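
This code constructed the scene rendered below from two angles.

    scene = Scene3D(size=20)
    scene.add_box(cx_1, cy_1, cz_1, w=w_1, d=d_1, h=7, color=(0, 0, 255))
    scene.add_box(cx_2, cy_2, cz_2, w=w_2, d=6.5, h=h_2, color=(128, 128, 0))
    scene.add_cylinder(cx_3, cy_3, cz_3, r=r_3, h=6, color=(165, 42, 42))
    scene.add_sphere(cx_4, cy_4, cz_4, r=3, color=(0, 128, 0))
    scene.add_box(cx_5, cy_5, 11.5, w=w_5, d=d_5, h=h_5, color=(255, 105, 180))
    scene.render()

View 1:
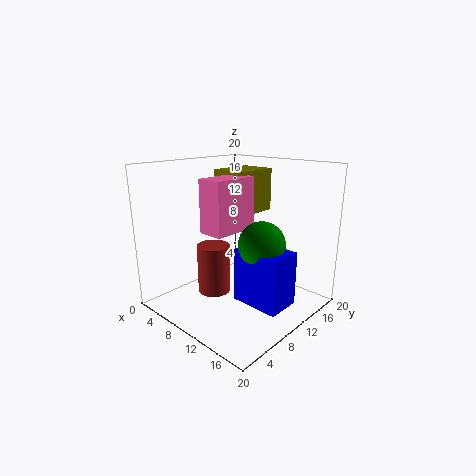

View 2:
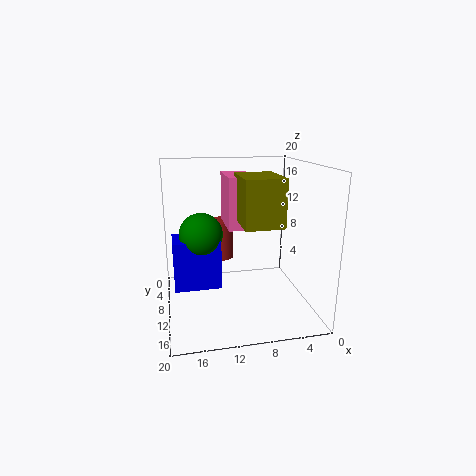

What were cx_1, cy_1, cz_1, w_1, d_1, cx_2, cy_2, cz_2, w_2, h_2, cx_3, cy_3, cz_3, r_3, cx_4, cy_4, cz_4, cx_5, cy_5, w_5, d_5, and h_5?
cx_1 = 12.5, cy_1 = 6.5, cz_1 = 3, w_1 = 6.5, d_1 = 4.5, cx_2 = 5.5, cy_2 = 10, cz_2 = 13, w_2 = 5, h_2 = 6, cx_3 = 11.5, cy_3 = 4, cz_3 = 5, r_3 = 2, cx_4 = 15, cy_4 = 9, cz_4 = 10.5, cx_5 = 8, cy_5 = 5, w_5 = 3.5, d_5 = 6.5, h_5 = 7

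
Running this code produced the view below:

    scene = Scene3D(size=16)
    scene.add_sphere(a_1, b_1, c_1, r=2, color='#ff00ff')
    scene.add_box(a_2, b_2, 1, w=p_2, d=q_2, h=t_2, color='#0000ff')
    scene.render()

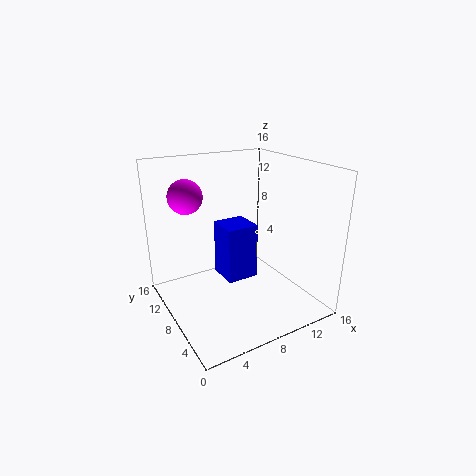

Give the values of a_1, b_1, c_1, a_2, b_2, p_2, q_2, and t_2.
a_1 = 4; b_1 = 13; c_1 = 12; a_2 = 8; b_2 = 10; p_2 = 4; q_2 = 4; t_2 = 7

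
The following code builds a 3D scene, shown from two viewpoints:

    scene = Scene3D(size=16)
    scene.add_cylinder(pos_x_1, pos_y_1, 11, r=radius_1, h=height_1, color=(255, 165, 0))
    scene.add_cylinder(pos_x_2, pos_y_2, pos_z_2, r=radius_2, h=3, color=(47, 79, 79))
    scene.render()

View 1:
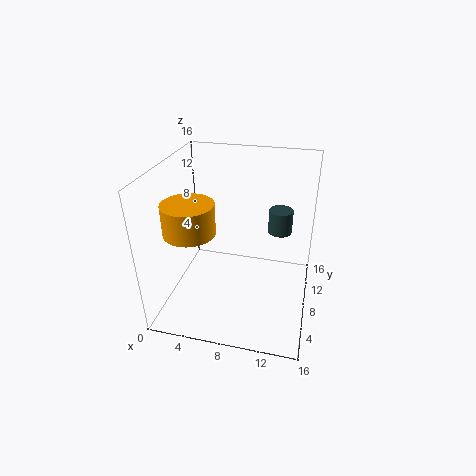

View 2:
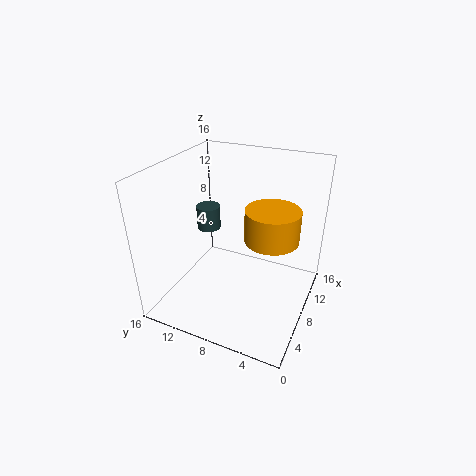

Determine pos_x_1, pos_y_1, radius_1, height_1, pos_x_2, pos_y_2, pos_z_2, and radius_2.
pos_x_1 = 4.5, pos_y_1 = 3, radius_1 = 2.5, height_1 = 3, pos_x_2 = 12, pos_y_2 = 14, pos_z_2 = 6, radius_2 = 1.5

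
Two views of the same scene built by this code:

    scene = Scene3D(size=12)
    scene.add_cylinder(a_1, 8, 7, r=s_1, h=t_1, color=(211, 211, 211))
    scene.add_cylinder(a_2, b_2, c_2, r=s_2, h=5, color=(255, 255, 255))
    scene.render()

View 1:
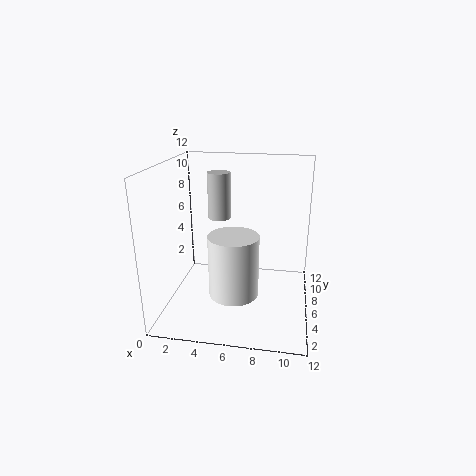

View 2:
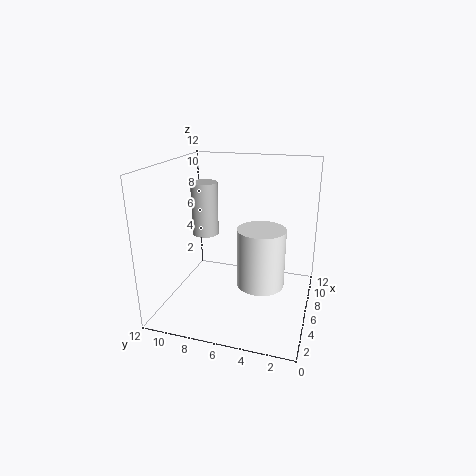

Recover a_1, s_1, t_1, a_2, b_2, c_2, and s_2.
a_1 = 4, s_1 = 1, t_1 = 4, a_2 = 6, b_2 = 4, c_2 = 2, s_2 = 2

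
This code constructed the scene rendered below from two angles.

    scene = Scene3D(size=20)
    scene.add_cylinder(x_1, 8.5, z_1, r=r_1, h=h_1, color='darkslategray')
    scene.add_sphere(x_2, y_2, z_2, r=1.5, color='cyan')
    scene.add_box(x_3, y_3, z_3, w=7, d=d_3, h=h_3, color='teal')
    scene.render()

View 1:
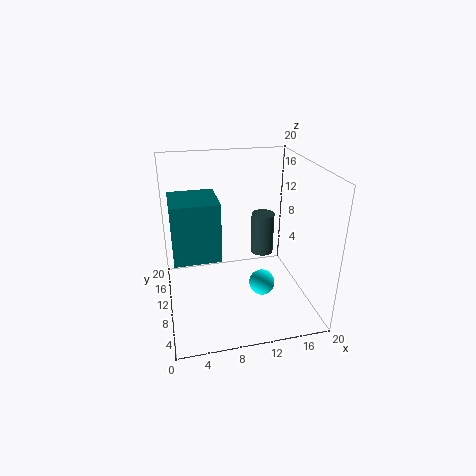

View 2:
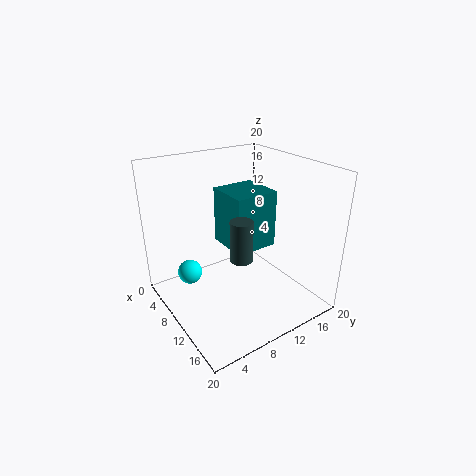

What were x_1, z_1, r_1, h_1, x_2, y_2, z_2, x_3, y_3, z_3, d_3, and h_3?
x_1 = 13, z_1 = 8.5, r_1 = 1.5, h_1 = 5.5, x_2 = 11, y_2 = 2, z_2 = 8, x_3 = 1, y_3 = 11.5, z_3 = 5.5, d_3 = 7, h_3 = 9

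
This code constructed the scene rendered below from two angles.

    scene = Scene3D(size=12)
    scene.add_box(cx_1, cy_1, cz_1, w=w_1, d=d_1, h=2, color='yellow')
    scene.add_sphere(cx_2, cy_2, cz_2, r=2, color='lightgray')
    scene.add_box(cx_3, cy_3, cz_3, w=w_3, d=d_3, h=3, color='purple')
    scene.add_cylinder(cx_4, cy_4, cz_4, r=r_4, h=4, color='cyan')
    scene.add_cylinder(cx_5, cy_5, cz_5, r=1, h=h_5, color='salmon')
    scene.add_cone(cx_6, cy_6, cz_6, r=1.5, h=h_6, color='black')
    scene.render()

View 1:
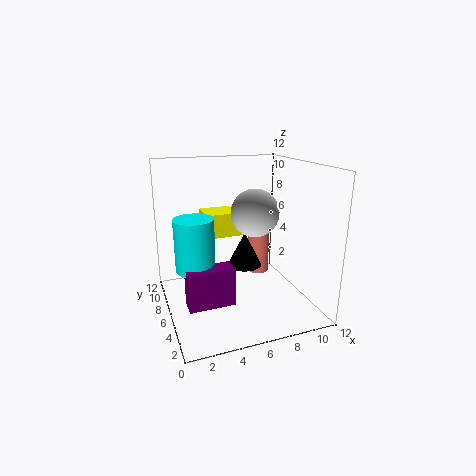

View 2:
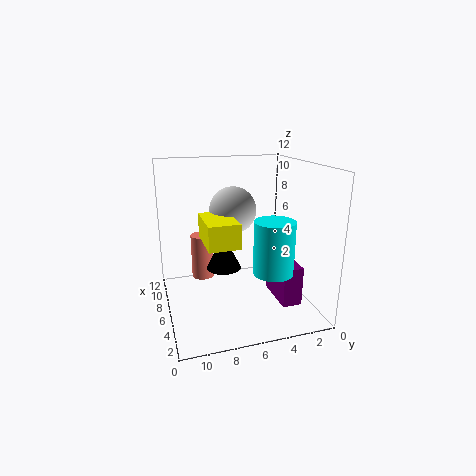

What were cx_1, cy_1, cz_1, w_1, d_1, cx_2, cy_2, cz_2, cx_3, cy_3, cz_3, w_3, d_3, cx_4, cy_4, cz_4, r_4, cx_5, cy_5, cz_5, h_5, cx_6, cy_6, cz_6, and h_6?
cx_1 = 3.5
cy_1 = 6.5
cz_1 = 6
w_1 = 4
d_1 = 2.5
cx_2 = 7.5
cy_2 = 6
cz_2 = 8
cx_3 = 1
cy_3 = 2.5
cz_3 = 2
w_3 = 3.5
d_3 = 1.5
cx_4 = 2
cy_4 = 4.5
cz_4 = 4.5
r_4 = 1.5
cx_5 = 9
cy_5 = 8.5
cz_5 = 1.5
h_5 = 4
cx_6 = 7
cy_6 = 7
cz_6 = 3
h_6 = 3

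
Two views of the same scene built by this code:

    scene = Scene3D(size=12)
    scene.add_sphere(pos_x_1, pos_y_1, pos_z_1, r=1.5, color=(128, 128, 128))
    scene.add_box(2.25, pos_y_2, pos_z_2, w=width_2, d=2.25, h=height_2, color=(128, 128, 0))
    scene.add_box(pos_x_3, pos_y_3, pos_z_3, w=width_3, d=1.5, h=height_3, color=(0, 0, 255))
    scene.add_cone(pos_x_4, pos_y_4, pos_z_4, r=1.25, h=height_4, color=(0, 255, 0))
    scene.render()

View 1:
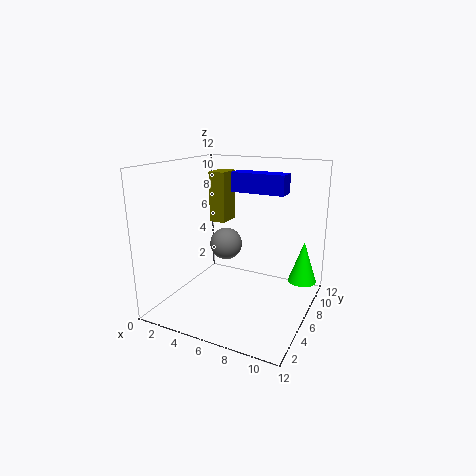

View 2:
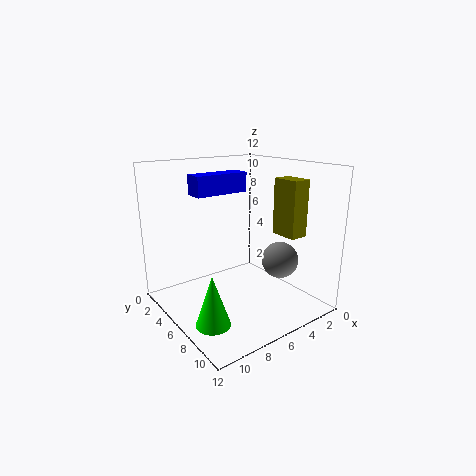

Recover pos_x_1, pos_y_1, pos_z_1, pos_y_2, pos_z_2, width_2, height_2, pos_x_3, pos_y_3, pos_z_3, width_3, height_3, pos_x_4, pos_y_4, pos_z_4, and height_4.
pos_x_1 = 3.5, pos_y_1 = 8.5, pos_z_1 = 4.25, pos_y_2 = 7.75, pos_z_2 = 6.5, width_2 = 1.5, height_2 = 4.5, pos_x_3 = 5.75, pos_y_3 = 5.25, pos_z_3 = 10, width_3 = 4.25, height_3 = 1.5, pos_x_4 = 10.75, pos_y_4 = 9.5, pos_z_4 = 1.5, height_4 = 3.75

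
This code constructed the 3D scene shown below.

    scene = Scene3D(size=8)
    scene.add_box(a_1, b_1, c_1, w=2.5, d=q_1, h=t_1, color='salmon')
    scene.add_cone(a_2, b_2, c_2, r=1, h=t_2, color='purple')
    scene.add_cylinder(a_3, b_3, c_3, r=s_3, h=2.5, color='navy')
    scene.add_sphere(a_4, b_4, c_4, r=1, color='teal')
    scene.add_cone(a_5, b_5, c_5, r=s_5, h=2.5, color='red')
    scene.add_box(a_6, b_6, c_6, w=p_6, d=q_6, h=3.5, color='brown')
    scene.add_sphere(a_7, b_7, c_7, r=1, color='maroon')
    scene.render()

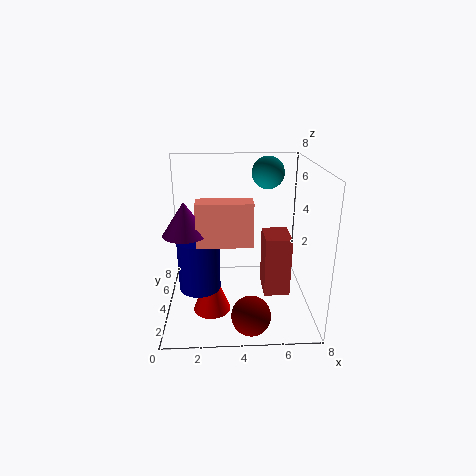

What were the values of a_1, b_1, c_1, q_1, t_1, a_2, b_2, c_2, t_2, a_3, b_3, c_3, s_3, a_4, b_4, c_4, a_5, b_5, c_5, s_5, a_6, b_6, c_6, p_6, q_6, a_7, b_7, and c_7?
a_1 = 2, b_1 = 0.5, c_1 = 5, q_1 = 1, t_1 = 2, a_2 = 1.5, b_2 = 1, c_2 = 5.5, t_2 = 1.5, a_3 = 2, b_3 = 1.5, c_3 = 2.5, s_3 = 1, a_4 = 6, b_4 = 7, c_4 = 7, a_5 = 2.5, b_5 = 2.5, c_5 = 0.5, s_5 = 1, a_6 = 5.5, b_6 = 3.5, c_6 = 0.5, p_6 = 1.5, q_6 = 2, a_7 = 4.5, b_7 = 1, c_7 = 1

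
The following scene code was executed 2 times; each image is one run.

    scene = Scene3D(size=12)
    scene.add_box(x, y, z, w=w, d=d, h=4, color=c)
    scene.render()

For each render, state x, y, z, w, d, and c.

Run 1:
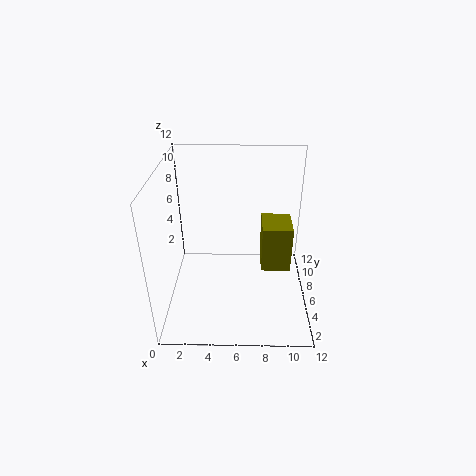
x = 8; y = 5.5; z = 3; w = 2.5; d = 3; c = 'olive'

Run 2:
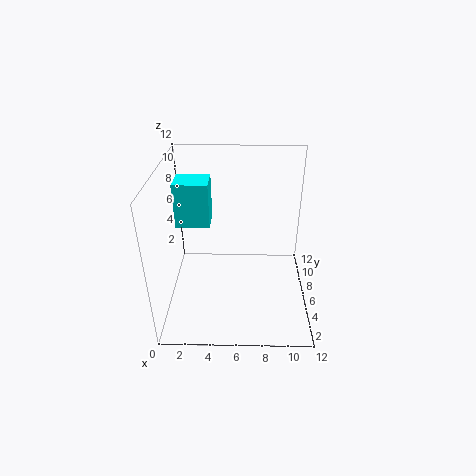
x = 0.5; y = 7.5; z = 6; w = 3; d = 2.5; c = 'cyan'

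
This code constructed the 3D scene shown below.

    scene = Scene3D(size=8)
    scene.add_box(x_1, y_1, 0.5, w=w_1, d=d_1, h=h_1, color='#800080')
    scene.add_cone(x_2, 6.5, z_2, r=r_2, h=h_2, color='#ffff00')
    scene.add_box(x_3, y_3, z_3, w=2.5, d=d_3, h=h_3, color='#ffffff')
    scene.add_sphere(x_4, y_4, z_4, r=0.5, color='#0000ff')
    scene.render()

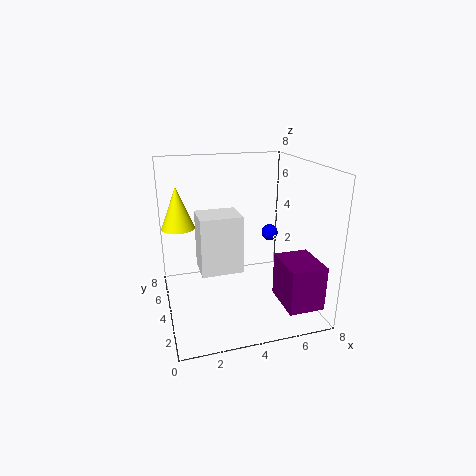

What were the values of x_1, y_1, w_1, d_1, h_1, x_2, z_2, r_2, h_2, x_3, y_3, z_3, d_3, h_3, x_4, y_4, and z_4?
x_1 = 6, y_1 = 1, w_1 = 2, d_1 = 2.5, h_1 = 2.5, x_2 = 1, z_2 = 4, r_2 = 1, h_2 = 2.5, x_3 = 2, y_3 = 4.5, z_3 = 1.5, d_3 = 2, h_3 = 3.5, x_4 = 6.5, y_4 = 5.5, z_4 = 3.5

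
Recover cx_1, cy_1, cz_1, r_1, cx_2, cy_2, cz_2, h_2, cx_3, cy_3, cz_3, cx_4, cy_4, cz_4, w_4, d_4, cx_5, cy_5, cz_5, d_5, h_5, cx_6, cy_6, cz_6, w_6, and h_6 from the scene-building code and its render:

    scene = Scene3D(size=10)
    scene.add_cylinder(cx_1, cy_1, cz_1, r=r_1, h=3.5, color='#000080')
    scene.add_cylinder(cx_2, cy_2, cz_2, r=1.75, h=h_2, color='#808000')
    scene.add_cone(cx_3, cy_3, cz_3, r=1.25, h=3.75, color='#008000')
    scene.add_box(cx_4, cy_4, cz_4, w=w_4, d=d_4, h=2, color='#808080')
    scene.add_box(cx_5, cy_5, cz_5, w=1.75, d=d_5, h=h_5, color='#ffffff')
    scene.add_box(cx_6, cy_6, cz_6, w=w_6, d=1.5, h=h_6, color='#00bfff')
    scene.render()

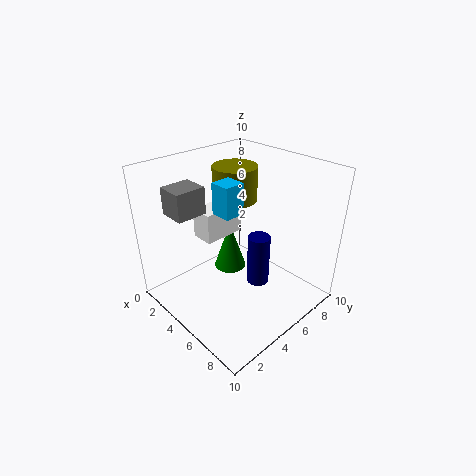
cx_1 = 6.75, cy_1 = 5.25, cz_1 = 2.25, r_1 = 0.75, cx_2 = 1.75, cy_2 = 7.75, cz_2 = 6, h_2 = 2.75, cx_3 = 2.75, cy_3 = 6.25, cz_3 = 1, cx_4 = 0.5, cy_4 = 2, cz_4 = 6.25, w_4 = 2, d_4 = 2.25, cx_5 = 1.25, cy_5 = 4, cz_5 = 4, d_5 = 3.25, h_5 = 2.25, cx_6 = 3.25, cy_6 = 4.25, cz_6 = 6.5, w_6 = 1.5, h_6 = 2.25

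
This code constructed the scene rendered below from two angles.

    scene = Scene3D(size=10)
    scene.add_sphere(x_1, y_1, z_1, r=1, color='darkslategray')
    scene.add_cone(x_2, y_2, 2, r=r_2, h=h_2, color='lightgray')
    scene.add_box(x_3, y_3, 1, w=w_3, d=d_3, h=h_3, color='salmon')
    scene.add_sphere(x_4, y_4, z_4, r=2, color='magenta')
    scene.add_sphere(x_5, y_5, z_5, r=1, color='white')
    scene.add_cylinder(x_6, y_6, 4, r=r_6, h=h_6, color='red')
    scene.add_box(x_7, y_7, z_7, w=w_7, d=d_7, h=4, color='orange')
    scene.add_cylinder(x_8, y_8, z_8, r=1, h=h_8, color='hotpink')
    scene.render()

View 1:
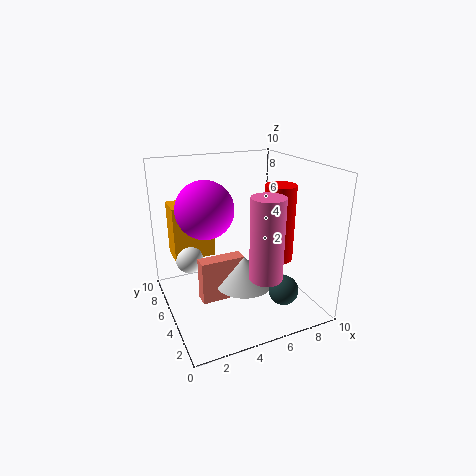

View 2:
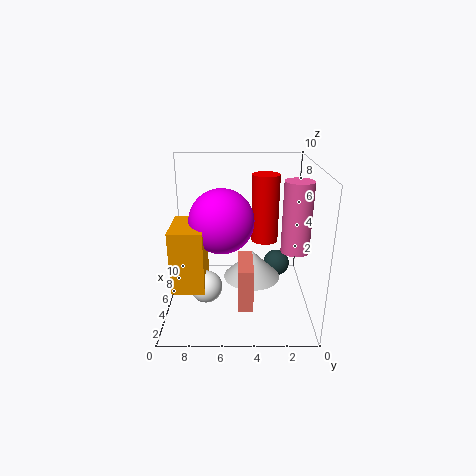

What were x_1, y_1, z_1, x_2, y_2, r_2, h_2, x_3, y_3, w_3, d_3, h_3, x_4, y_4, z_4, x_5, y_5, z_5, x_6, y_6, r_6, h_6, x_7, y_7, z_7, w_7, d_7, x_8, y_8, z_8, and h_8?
x_1 = 7, y_1 = 2, z_1 = 2, x_2 = 5, y_2 = 4, r_2 = 2, h_2 = 2, x_3 = 2, y_3 = 4, w_3 = 3, d_3 = 1, h_3 = 3, x_4 = 3, y_4 = 6, z_4 = 7, x_5 = 2, y_5 = 7, z_5 = 3, x_6 = 7, y_6 = 3, r_6 = 1, h_6 = 5, x_7 = 1, y_7 = 7, z_7 = 3, w_7 = 3, d_7 = 2, x_8 = 5, y_8 = 1, z_8 = 4, h_8 = 5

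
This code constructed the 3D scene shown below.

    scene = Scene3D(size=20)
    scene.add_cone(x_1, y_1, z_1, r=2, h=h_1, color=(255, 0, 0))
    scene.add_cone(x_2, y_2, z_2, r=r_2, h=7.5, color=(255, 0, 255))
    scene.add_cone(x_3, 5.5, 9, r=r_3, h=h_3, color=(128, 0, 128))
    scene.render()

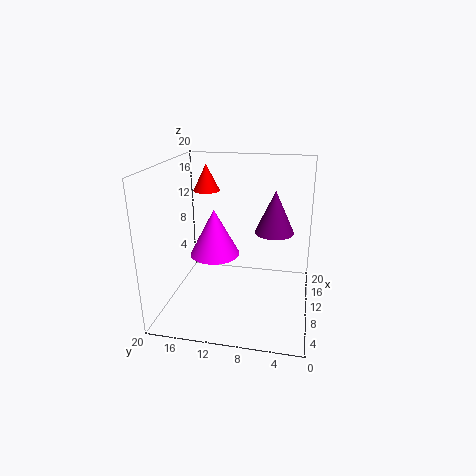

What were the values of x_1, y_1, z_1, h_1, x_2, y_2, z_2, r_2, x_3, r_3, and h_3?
x_1 = 15.5
y_1 = 16
z_1 = 15
h_1 = 4
x_2 = 15.5
y_2 = 15
z_2 = 4.5
r_2 = 4
x_3 = 15.5
r_3 = 3
h_3 = 6.5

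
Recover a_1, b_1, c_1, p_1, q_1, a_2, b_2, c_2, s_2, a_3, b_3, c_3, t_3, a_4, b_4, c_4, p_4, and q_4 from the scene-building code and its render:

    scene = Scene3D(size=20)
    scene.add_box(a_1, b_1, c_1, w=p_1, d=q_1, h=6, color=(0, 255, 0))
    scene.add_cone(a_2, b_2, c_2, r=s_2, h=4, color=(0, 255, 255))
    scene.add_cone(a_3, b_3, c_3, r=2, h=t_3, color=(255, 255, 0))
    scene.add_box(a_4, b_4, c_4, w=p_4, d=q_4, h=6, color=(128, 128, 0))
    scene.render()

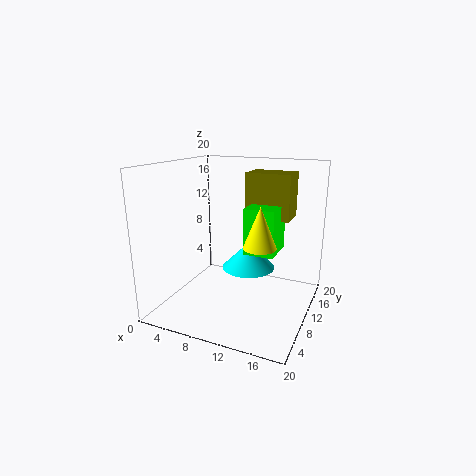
a_1 = 12
b_1 = 7
c_1 = 9
p_1 = 4
q_1 = 5
a_2 = 10
b_2 = 14
c_2 = 4
s_2 = 4
a_3 = 15
b_3 = 5
c_3 = 11
t_3 = 5
a_4 = 11
b_4 = 10
c_4 = 13
p_4 = 6
q_4 = 4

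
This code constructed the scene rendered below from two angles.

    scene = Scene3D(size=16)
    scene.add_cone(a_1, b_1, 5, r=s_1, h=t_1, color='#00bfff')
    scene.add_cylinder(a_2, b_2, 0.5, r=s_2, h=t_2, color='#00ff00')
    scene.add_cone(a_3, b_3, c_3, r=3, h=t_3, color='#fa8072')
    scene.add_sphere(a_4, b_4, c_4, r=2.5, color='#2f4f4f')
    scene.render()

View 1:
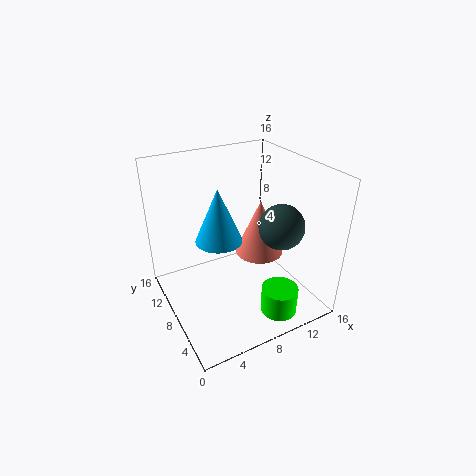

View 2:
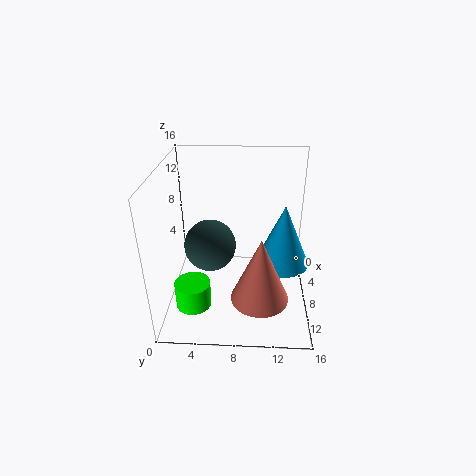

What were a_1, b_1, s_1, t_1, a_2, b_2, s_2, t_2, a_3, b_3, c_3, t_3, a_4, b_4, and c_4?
a_1 = 8
b_1 = 13
s_1 = 3
t_1 = 7
a_2 = 10.5
b_2 = 3
s_2 = 2
t_2 = 3
a_3 = 12.5
b_3 = 10.5
c_3 = 3.5
t_3 = 7
a_4 = 12
b_4 = 5.5
c_4 = 9.5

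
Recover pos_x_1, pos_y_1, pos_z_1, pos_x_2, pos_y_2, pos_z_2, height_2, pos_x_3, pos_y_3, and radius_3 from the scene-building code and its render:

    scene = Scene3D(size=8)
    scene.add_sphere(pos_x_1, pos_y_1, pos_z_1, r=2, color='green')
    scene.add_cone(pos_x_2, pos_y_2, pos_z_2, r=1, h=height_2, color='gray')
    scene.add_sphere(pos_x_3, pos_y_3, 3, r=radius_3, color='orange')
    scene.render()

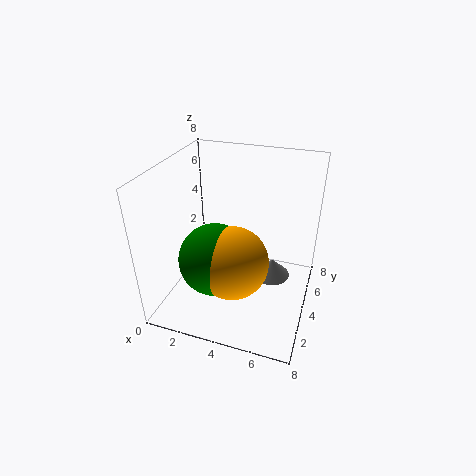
pos_x_1 = 3, pos_y_1 = 3, pos_z_1 = 3, pos_x_2 = 6, pos_y_2 = 4, pos_z_2 = 2, height_2 = 1, pos_x_3 = 4, pos_y_3 = 3, radius_3 = 2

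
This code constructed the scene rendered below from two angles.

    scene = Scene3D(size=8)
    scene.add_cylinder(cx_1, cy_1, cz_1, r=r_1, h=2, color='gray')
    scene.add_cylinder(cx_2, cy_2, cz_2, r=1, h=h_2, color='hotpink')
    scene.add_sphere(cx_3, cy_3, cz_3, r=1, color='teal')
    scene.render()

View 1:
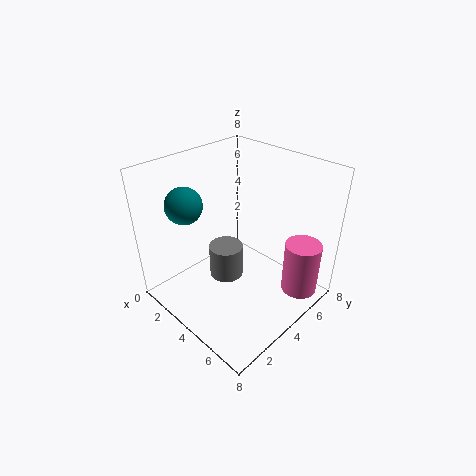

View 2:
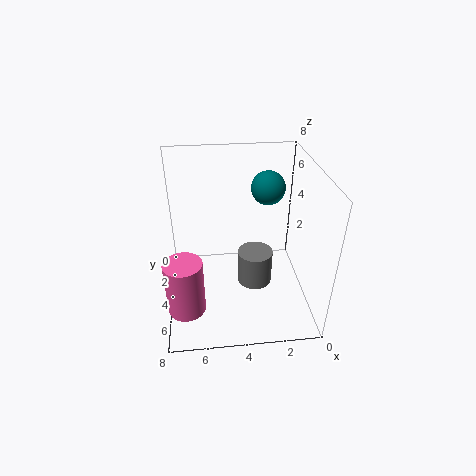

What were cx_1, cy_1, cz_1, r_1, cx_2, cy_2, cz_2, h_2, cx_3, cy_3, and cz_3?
cx_1 = 3, cy_1 = 4, cz_1 = 1, r_1 = 1, cx_2 = 7, cy_2 = 6, cz_2 = 1, h_2 = 3, cx_3 = 2, cy_3 = 2, cz_3 = 6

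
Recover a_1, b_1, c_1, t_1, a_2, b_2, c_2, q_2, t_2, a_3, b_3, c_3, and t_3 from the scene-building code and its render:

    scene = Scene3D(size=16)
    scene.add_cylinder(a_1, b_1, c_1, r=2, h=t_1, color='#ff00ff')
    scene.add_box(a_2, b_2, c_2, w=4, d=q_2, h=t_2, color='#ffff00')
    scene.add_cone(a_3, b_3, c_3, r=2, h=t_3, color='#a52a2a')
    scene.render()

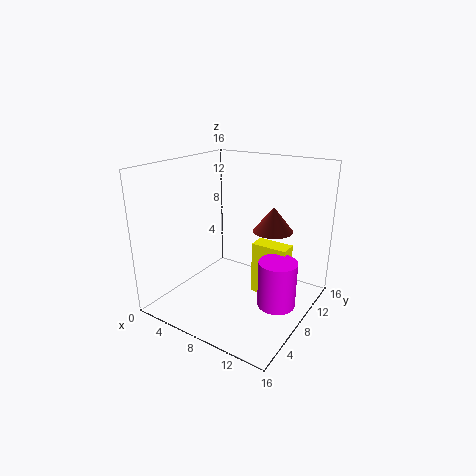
a_1 = 13.5; b_1 = 7; c_1 = 2; t_1 = 5; a_2 = 9.5; b_2 = 8.5; c_2 = 1.5; q_2 = 2; t_2 = 6; a_3 = 12.5; b_3 = 7.5; c_3 = 10; t_3 = 2.5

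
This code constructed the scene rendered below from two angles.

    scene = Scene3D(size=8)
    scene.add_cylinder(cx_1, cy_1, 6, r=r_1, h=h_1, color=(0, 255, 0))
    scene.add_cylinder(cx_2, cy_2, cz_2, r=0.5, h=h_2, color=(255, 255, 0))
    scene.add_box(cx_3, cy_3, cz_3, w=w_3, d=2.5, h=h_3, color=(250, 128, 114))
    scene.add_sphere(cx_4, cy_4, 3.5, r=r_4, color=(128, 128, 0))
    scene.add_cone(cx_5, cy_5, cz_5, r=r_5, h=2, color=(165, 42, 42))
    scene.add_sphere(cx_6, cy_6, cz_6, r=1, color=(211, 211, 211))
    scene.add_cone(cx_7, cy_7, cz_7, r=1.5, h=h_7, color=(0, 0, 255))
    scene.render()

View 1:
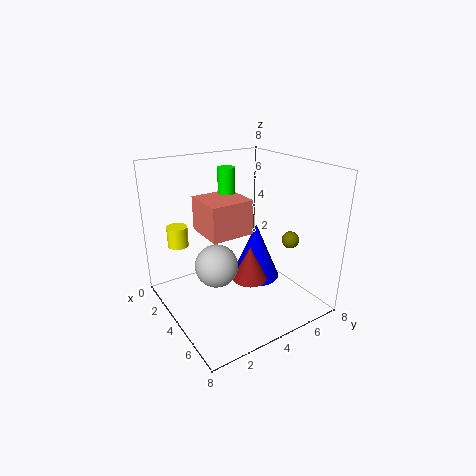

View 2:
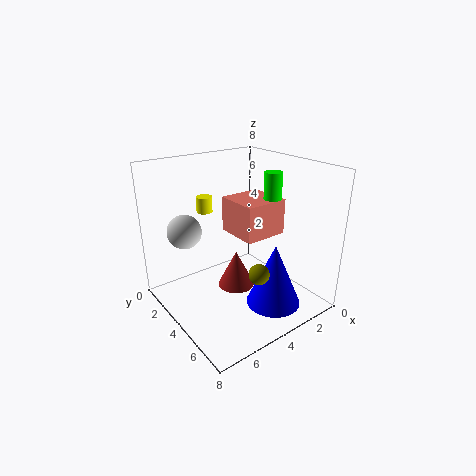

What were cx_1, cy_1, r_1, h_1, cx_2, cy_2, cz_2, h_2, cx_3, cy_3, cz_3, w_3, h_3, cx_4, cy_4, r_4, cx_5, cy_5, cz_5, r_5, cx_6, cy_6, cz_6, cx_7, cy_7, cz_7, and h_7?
cx_1 = 2
cy_1 = 4.5
r_1 = 0.5
h_1 = 1.5
cx_2 = 4
cy_2 = 0.5
cz_2 = 4.5
h_2 = 1
cx_3 = 1.5
cy_3 = 2.5
cz_3 = 4
w_3 = 2.5
h_3 = 2
cx_4 = 5
cy_4 = 7
r_4 = 0.5
cx_5 = 4.5
cy_5 = 4.5
cz_5 = 1.5
r_5 = 1
cx_6 = 6
cy_6 = 1.5
cz_6 = 4
cx_7 = 3
cy_7 = 6
cz_7 = 0.5
h_7 = 3.5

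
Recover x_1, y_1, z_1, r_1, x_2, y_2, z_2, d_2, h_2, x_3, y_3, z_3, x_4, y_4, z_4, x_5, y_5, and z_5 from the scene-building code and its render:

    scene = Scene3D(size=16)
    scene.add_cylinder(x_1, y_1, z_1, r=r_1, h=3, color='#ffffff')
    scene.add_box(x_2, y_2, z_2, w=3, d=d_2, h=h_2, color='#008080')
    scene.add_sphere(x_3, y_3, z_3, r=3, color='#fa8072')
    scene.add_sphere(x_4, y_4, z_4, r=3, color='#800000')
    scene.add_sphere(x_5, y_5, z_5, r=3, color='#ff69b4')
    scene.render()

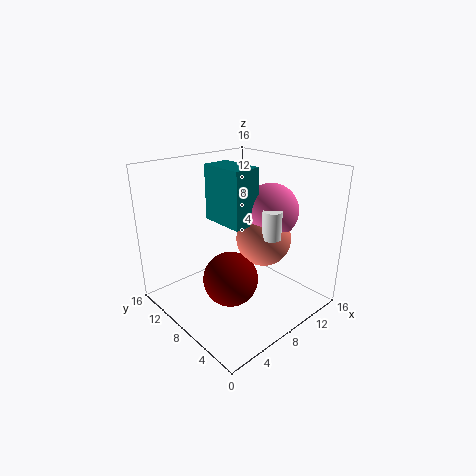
x_1 = 9; y_1 = 4; z_1 = 9; r_1 = 1; x_2 = 6; y_2 = 6; z_2 = 10; d_2 = 5; h_2 = 6; x_3 = 10; y_3 = 6; z_3 = 8; x_4 = 6; y_4 = 7; z_4 = 4; x_5 = 11; y_5 = 6; z_5 = 11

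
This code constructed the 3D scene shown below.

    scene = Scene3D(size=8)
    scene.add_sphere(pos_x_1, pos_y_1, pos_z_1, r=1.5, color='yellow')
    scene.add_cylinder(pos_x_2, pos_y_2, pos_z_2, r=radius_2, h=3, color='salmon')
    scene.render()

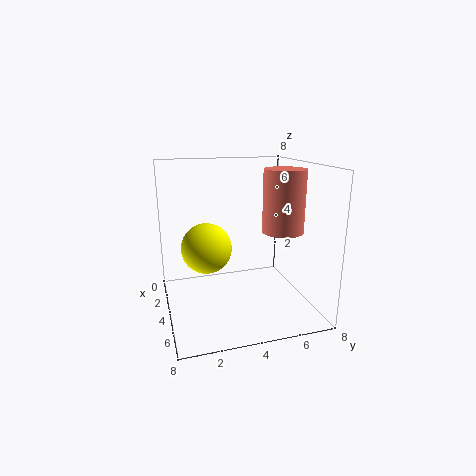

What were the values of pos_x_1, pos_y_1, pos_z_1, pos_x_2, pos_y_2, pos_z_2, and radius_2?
pos_x_1 = 2.5, pos_y_1 = 2.5, pos_z_1 = 3, pos_x_2 = 6.5, pos_y_2 = 5.5, pos_z_2 = 5, radius_2 = 1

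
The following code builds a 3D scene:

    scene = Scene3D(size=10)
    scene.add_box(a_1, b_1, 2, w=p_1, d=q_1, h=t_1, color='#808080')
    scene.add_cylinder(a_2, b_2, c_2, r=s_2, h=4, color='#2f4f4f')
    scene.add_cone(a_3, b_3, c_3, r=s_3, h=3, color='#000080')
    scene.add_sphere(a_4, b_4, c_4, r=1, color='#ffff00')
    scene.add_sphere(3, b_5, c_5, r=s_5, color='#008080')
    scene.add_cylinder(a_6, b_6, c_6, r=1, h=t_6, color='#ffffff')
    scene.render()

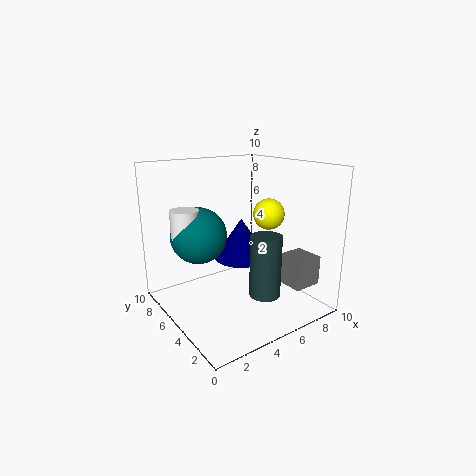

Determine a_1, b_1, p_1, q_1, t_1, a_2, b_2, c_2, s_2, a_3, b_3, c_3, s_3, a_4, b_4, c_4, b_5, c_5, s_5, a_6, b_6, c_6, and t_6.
a_1 = 7, b_1 = 1, p_1 = 2, q_1 = 2, t_1 = 2, a_2 = 5, b_2 = 2, c_2 = 2, s_2 = 1, a_3 = 6, b_3 = 6, c_3 = 3, s_3 = 2, a_4 = 6, b_4 = 3, c_4 = 7, b_5 = 7, c_5 = 5, s_5 = 2, a_6 = 2, b_6 = 7, c_6 = 5, t_6 = 2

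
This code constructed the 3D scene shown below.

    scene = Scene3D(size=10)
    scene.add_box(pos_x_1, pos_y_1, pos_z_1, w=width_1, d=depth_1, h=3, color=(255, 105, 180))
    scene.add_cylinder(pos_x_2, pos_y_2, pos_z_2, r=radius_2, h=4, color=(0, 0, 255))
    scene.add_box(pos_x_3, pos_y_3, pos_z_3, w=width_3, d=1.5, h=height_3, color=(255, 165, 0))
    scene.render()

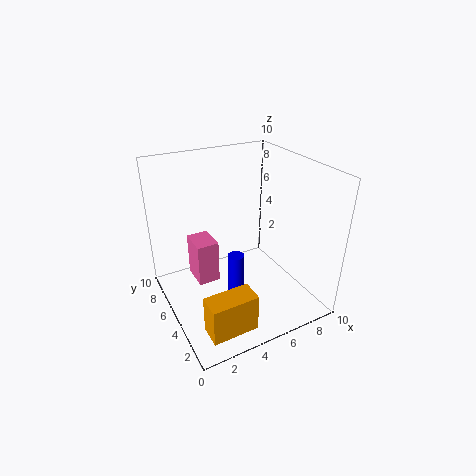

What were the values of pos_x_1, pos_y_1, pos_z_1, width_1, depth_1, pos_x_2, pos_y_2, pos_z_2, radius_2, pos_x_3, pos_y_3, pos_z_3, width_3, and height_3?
pos_x_1 = 2
pos_y_1 = 5
pos_z_1 = 2
width_1 = 1.5
depth_1 = 2
pos_x_2 = 3.5
pos_y_2 = 2.5
pos_z_2 = 1.5
radius_2 = 0.5
pos_x_3 = 1
pos_y_3 = 0.5
pos_z_3 = 1
width_3 = 3
height_3 = 2.5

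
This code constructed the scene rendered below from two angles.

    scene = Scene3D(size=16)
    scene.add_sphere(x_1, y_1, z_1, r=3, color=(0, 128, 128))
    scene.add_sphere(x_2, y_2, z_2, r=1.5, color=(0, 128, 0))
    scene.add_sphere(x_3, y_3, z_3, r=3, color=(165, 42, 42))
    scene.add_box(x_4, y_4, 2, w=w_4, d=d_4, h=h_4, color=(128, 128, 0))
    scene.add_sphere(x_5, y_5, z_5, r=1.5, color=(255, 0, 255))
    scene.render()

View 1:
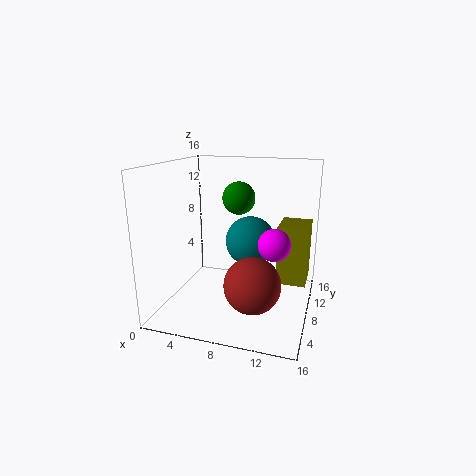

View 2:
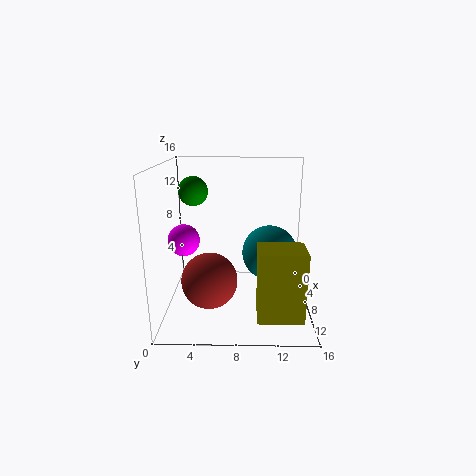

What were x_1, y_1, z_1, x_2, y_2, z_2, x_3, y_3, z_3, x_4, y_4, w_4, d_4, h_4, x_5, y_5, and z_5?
x_1 = 8.5, y_1 = 11.5, z_1 = 6.5, x_2 = 9.5, y_2 = 3.5, z_2 = 13.5, x_3 = 10.5, y_3 = 5, z_3 = 4, x_4 = 12, y_4 = 10, w_4 = 3.5, d_4 = 4.5, h_4 = 7, x_5 = 13, y_5 = 3, z_5 = 9.5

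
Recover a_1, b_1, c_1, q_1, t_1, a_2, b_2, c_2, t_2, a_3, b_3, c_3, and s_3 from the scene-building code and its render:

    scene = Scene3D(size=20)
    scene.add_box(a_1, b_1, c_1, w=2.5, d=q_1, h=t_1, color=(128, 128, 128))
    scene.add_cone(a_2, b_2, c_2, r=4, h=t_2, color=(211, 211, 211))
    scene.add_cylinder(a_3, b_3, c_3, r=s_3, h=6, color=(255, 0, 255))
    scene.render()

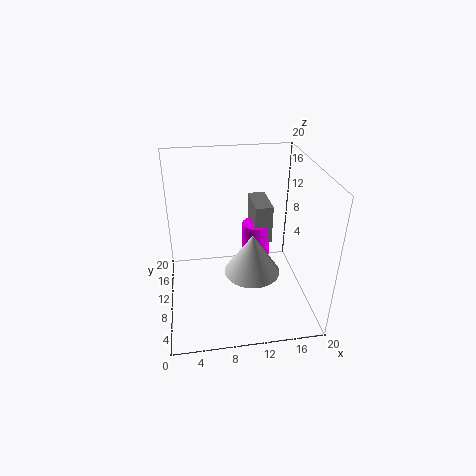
a_1 = 12.5; b_1 = 10.5; c_1 = 8.5; q_1 = 5.5; t_1 = 5.5; a_2 = 12; b_2 = 9.5; c_2 = 4.5; t_2 = 6; a_3 = 13; b_3 = 12; c_3 = 5; s_3 = 2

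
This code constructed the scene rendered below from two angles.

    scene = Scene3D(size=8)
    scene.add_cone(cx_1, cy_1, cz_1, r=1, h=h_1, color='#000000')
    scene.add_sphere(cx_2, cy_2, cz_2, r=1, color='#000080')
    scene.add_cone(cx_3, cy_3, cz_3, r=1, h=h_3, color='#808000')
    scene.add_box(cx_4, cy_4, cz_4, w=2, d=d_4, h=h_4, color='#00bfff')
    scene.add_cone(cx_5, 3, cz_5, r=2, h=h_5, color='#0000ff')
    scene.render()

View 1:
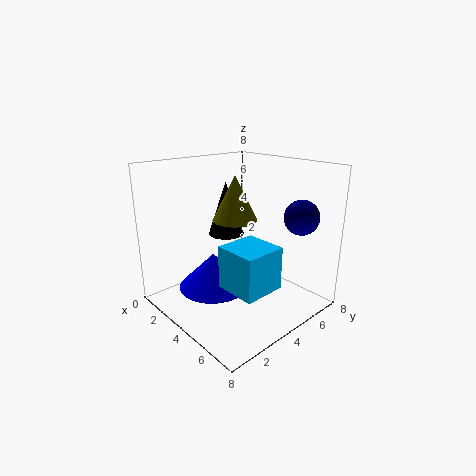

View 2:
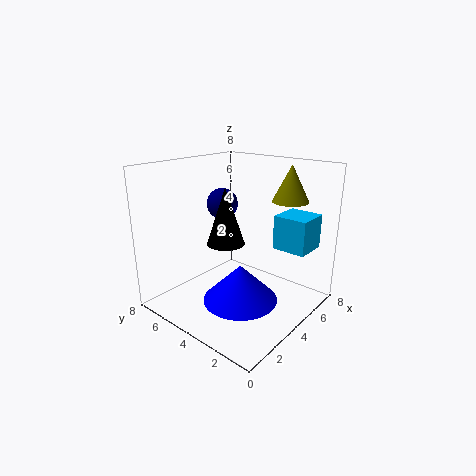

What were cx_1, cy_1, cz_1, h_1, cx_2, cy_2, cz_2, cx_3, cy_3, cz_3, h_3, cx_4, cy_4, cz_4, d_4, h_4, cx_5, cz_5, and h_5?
cx_1 = 3; cy_1 = 4; cz_1 = 4; h_1 = 3; cx_2 = 6; cy_2 = 7; cz_2 = 5; cx_3 = 6; cy_3 = 2; cz_3 = 6; h_3 = 2; cx_4 = 6; cy_4 = 1; cz_4 = 3; d_4 = 2; h_4 = 2; cx_5 = 3; cz_5 = 1; h_5 = 2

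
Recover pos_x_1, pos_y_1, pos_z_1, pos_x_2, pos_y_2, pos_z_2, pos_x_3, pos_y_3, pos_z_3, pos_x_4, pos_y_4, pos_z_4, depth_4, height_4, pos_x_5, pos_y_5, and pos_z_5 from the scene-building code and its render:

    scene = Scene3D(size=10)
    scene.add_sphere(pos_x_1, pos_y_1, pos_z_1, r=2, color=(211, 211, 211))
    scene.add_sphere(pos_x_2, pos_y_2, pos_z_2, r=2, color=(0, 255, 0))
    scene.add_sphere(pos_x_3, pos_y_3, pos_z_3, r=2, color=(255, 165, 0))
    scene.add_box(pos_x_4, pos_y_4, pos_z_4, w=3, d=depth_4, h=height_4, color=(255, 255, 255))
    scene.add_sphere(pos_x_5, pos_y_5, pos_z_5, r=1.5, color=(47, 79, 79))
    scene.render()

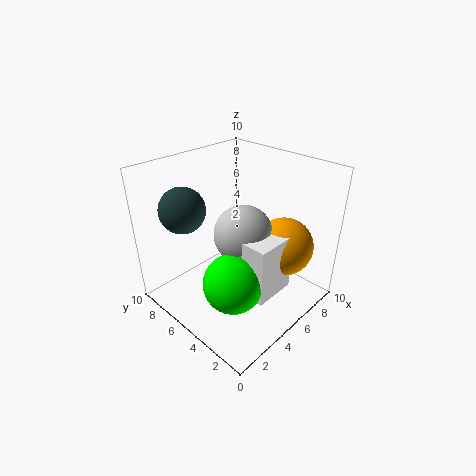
pos_x_1 = 5, pos_y_1 = 4.5, pos_z_1 = 5.5, pos_x_2 = 3, pos_y_2 = 3.5, pos_z_2 = 3, pos_x_3 = 7, pos_y_3 = 2.5, pos_z_3 = 4.5, pos_x_4 = 3.5, pos_y_4 = 1.5, pos_z_4 = 2, depth_4 = 3, height_4 = 4, pos_x_5 = 2, pos_y_5 = 7, pos_z_5 = 7.5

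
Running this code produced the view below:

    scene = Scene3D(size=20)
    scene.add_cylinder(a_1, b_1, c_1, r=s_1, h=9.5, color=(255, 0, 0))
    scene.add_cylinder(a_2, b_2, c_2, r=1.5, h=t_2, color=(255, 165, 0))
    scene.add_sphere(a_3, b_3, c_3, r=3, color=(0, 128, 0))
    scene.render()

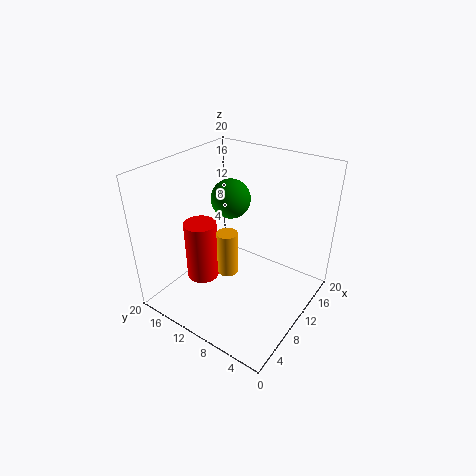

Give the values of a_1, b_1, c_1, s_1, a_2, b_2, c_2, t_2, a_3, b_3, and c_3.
a_1 = 10, b_1 = 17, c_1 = 0.5, s_1 = 2.5, a_2 = 9.5, b_2 = 11.5, c_2 = 4, t_2 = 6.5, a_3 = 14.5, b_3 = 14.5, c_3 = 13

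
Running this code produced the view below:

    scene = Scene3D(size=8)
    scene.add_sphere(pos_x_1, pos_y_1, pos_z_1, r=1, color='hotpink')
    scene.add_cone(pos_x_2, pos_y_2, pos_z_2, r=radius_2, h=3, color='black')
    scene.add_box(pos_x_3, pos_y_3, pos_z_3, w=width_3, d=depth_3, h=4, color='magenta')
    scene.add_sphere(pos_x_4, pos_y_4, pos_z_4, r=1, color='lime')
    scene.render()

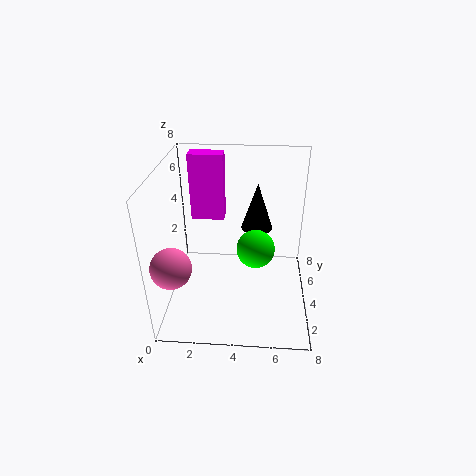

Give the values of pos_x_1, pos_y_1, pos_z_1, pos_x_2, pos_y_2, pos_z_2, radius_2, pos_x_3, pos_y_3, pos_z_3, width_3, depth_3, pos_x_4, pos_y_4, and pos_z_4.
pos_x_1 = 1, pos_y_1 = 1, pos_z_1 = 4, pos_x_2 = 5, pos_y_2 = 7, pos_z_2 = 3, radius_2 = 1, pos_x_3 = 1, pos_y_3 = 6, pos_z_3 = 4, width_3 = 2, depth_3 = 1, pos_x_4 = 5, pos_y_4 = 3, pos_z_4 = 4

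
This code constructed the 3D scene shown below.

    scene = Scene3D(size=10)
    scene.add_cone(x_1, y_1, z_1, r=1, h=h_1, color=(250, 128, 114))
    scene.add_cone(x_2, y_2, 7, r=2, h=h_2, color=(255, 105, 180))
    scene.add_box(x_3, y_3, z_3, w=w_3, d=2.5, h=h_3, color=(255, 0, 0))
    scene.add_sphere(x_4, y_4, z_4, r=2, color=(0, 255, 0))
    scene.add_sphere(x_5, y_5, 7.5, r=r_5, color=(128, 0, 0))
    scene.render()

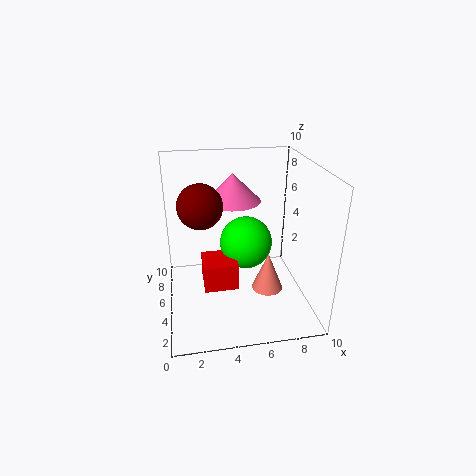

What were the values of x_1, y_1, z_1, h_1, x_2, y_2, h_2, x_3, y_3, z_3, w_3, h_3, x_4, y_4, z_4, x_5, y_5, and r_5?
x_1 = 6.5
y_1 = 2.5
z_1 = 2.5
h_1 = 2.5
x_2 = 5
y_2 = 7
h_2 = 2
x_3 = 2.5
y_3 = 4.5
z_3 = 1
w_3 = 2.5
h_3 = 2
x_4 = 6
y_4 = 7
z_4 = 3.5
x_5 = 2.5
y_5 = 5
r_5 = 1.5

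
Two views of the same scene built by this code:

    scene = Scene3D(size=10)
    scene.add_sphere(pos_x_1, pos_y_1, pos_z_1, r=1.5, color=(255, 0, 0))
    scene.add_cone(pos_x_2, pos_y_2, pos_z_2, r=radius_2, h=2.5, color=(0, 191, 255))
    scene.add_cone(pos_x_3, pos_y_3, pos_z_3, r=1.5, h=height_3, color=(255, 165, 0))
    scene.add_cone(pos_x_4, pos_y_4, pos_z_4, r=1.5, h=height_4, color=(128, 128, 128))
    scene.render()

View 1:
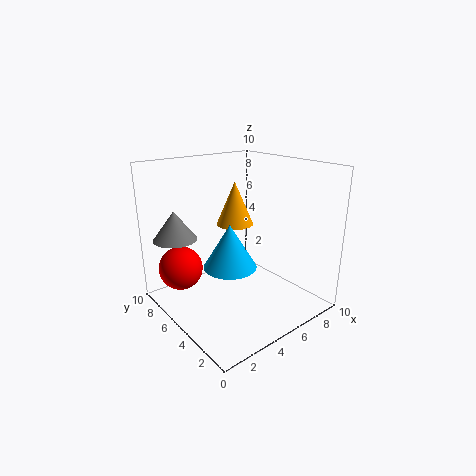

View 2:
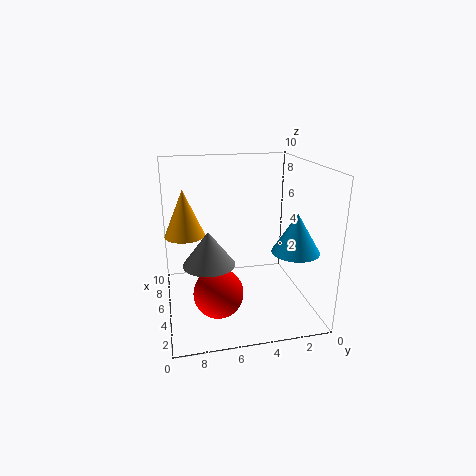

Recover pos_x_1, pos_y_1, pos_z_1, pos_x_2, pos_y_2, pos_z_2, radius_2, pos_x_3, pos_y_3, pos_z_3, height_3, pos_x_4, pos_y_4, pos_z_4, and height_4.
pos_x_1 = 1.5; pos_y_1 = 7; pos_z_1 = 3; pos_x_2 = 2; pos_y_2 = 2; pos_z_2 = 5; radius_2 = 1.5; pos_x_3 = 7.5; pos_y_3 = 8.5; pos_z_3 = 4.5; height_3 = 3.5; pos_x_4 = 1.5; pos_y_4 = 7.5; pos_z_4 = 5; height_4 = 2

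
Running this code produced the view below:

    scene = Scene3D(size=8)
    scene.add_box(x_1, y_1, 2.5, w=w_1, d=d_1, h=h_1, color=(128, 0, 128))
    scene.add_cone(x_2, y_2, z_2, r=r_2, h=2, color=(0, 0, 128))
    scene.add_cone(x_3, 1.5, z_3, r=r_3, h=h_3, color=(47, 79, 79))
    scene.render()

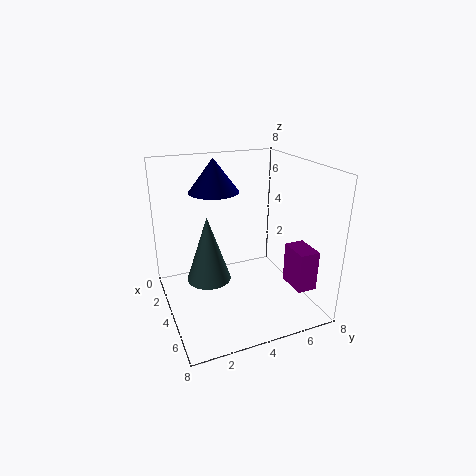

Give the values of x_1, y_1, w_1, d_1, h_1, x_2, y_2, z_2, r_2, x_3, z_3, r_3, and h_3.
x_1 = 6.5, y_1 = 5.5, w_1 = 1.5, d_1 = 1, h_1 = 2, x_2 = 1.5, y_2 = 3.5, z_2 = 6, r_2 = 1.5, x_3 = 6.5, z_3 = 3.5, r_3 = 1, h_3 = 3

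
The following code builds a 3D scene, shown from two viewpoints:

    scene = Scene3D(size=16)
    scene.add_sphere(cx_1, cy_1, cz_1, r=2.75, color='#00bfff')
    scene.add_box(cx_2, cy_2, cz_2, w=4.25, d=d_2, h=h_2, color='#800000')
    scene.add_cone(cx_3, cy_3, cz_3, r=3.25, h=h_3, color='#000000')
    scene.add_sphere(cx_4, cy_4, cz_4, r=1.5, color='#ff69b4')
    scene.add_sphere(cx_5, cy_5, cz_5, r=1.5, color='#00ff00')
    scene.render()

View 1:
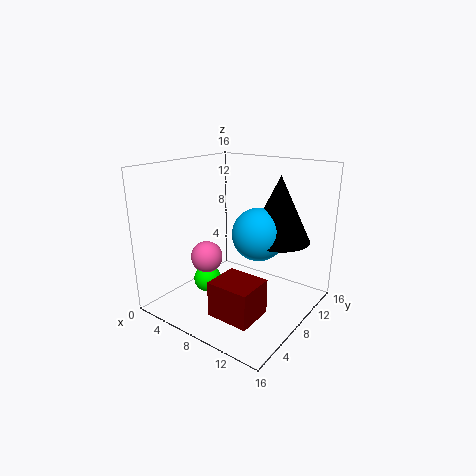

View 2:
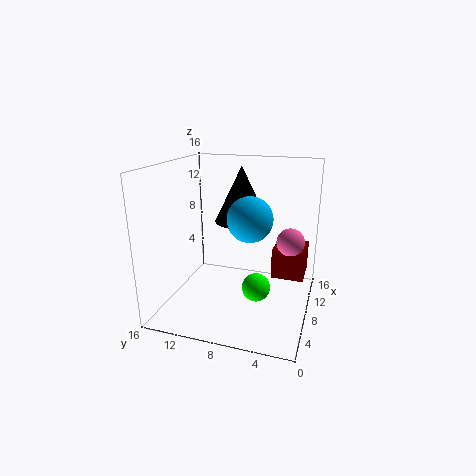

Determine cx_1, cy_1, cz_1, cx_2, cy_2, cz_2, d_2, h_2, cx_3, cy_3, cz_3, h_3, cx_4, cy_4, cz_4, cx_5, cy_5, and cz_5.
cx_1 = 11, cy_1 = 7.5, cz_1 = 9.25, cx_2 = 9.75, cy_2 = 0.75, cz_2 = 2.75, d_2 = 3.75, h_2 = 3.5, cx_3 = 12.5, cy_3 = 9, cz_3 = 8.5, h_3 = 6.75, cx_4 = 8.5, cy_4 = 2.25, cz_4 = 8, cx_5 = 5.75, cy_5 = 5.25, cz_5 = 3.5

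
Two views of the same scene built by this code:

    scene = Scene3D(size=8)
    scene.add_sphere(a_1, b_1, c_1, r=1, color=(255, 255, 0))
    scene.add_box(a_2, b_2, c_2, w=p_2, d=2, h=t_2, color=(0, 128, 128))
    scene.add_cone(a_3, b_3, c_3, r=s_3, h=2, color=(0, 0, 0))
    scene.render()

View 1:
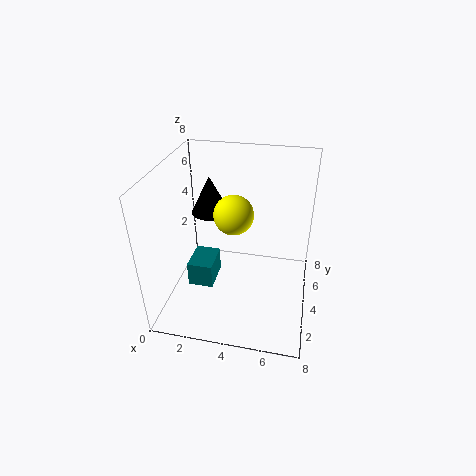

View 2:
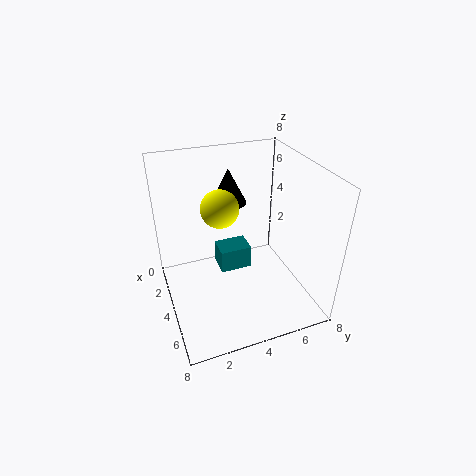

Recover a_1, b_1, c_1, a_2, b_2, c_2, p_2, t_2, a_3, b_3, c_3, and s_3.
a_1 = 4
b_1 = 3
c_1 = 6
a_2 = 1
b_2 = 3.5
c_2 = 0.5
p_2 = 1.5
t_2 = 1.5
a_3 = 2.5
b_3 = 4
c_3 = 5.5
s_3 = 1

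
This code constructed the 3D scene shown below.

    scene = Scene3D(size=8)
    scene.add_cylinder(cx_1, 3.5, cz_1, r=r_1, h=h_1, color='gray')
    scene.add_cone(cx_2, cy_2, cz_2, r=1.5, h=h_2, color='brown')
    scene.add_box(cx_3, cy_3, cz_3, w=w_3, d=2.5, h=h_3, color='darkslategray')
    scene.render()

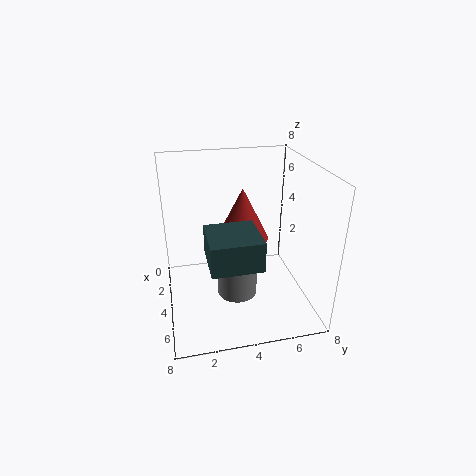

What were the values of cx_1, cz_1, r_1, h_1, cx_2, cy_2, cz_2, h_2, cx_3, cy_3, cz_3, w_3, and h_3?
cx_1 = 6
cz_1 = 2
r_1 = 1
h_1 = 2.5
cx_2 = 3
cy_2 = 4.5
cz_2 = 3.5
h_2 = 3
cx_3 = 5
cy_3 = 2
cz_3 = 4
w_3 = 2.5
h_3 = 1.5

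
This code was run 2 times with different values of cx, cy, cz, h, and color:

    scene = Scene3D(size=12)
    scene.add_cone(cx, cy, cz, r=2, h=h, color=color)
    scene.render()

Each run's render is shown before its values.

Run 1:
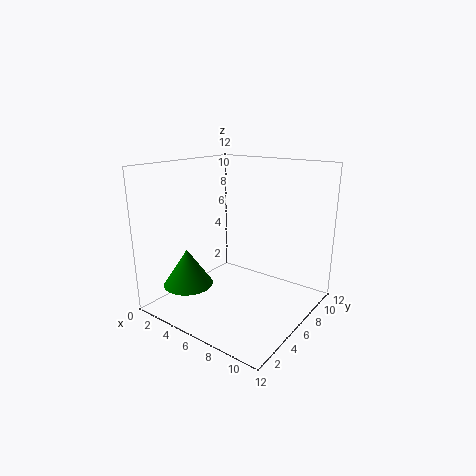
cx = 3.5
cy = 2.5
cz = 2.5
h = 3
color = 'green'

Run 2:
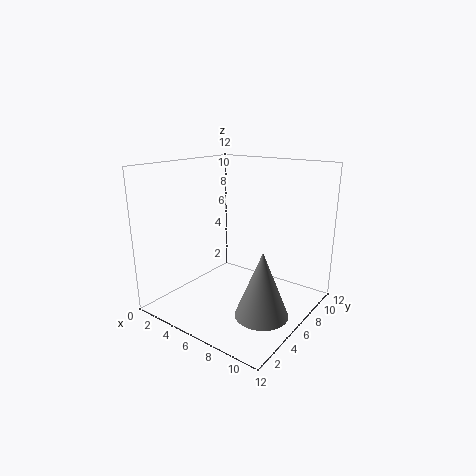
cx = 10
cy = 3.5
cz = 1.5
h = 5
color = 'gray'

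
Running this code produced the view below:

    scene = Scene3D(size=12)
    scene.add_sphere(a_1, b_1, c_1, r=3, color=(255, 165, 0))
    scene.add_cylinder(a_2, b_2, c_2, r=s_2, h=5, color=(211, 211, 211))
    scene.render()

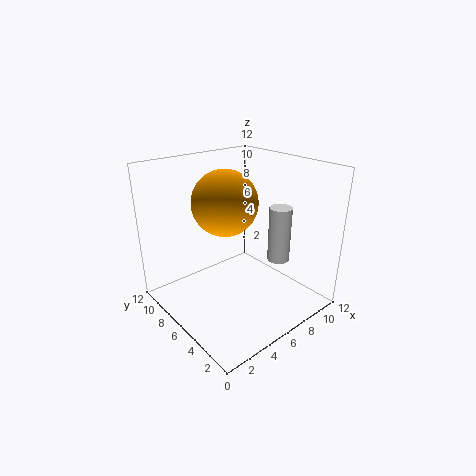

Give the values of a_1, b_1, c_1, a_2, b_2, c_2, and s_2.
a_1 = 7
b_1 = 9
c_1 = 8
a_2 = 10
b_2 = 5
c_2 = 3
s_2 = 1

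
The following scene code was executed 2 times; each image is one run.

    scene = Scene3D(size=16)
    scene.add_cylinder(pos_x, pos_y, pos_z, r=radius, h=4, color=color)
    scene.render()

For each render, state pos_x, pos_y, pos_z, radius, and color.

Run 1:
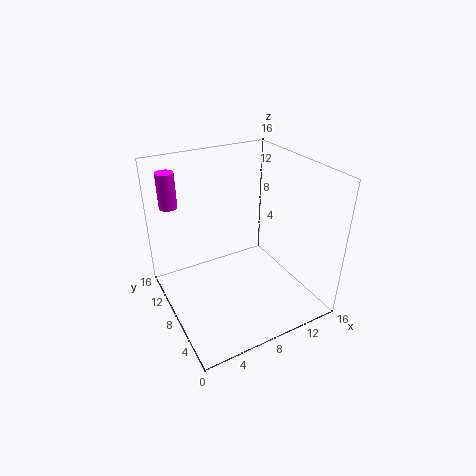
pos_x = 2
pos_y = 13
pos_z = 11
radius = 1
color = 'magenta'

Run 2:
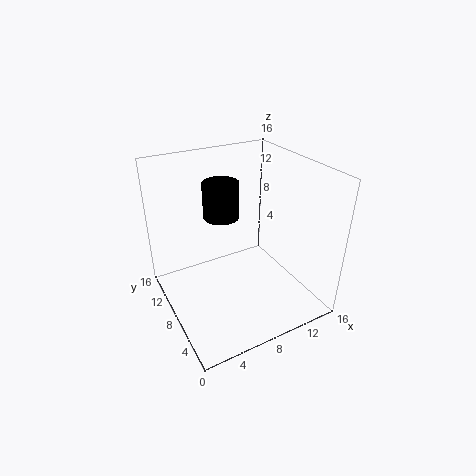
pos_x = 7
pos_y = 10
pos_z = 10
radius = 2
color = 'black'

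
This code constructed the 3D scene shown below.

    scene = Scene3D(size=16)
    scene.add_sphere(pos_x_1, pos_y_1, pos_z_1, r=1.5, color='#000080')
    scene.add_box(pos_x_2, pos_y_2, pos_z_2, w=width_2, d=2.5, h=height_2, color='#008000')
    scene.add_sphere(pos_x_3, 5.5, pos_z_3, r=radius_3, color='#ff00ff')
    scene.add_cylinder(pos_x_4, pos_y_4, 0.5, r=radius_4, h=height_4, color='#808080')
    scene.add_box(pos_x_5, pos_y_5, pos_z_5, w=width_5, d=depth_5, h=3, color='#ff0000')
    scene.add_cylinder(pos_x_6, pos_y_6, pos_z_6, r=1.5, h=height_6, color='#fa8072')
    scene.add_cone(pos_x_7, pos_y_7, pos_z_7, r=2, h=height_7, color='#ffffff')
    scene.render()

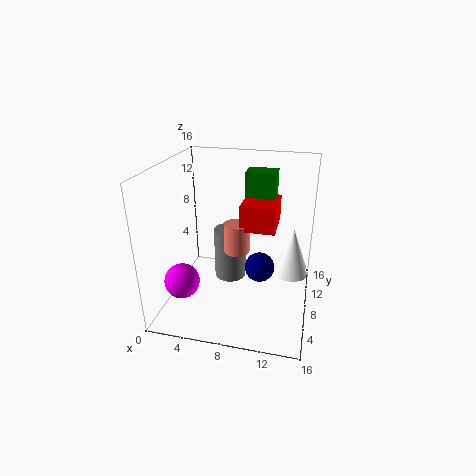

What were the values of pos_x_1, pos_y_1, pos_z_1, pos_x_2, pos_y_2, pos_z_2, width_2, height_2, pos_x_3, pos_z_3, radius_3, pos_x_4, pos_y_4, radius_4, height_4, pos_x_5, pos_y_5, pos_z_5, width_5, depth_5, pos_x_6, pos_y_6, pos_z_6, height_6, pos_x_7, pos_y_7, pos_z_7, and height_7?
pos_x_1 = 11, pos_y_1 = 5, pos_z_1 = 6.5, pos_x_2 = 8, pos_y_2 = 11.5, pos_z_2 = 10, width_2 = 3.5, height_2 = 4.5, pos_x_3 = 2, pos_z_3 = 3, radius_3 = 2, pos_x_4 = 6, pos_y_4 = 12, radius_4 = 2, height_4 = 6.5, pos_x_5 = 8, pos_y_5 = 8.5, pos_z_5 = 8.5, width_5 = 4, depth_5 = 5, pos_x_6 = 7.5, pos_y_6 = 9.5, pos_z_6 = 5.5, height_6 = 3.5, pos_x_7 = 14, pos_y_7 = 9.5, pos_z_7 = 3.5, height_7 = 5.5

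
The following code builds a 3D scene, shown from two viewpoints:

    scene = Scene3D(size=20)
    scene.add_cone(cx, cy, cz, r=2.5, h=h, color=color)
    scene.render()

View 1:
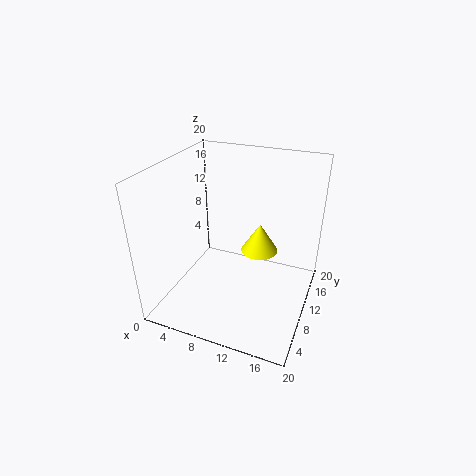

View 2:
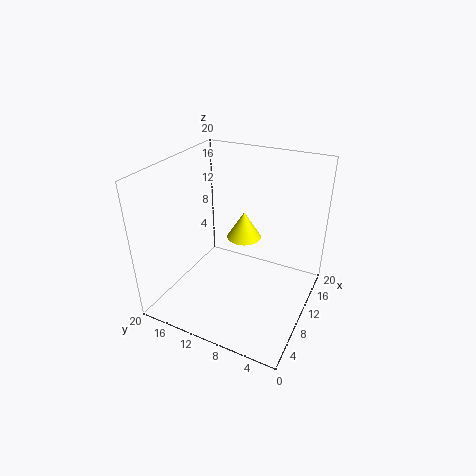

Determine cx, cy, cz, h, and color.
cx = 13; cy = 10.5; cz = 8.5; h = 4; color = 'yellow'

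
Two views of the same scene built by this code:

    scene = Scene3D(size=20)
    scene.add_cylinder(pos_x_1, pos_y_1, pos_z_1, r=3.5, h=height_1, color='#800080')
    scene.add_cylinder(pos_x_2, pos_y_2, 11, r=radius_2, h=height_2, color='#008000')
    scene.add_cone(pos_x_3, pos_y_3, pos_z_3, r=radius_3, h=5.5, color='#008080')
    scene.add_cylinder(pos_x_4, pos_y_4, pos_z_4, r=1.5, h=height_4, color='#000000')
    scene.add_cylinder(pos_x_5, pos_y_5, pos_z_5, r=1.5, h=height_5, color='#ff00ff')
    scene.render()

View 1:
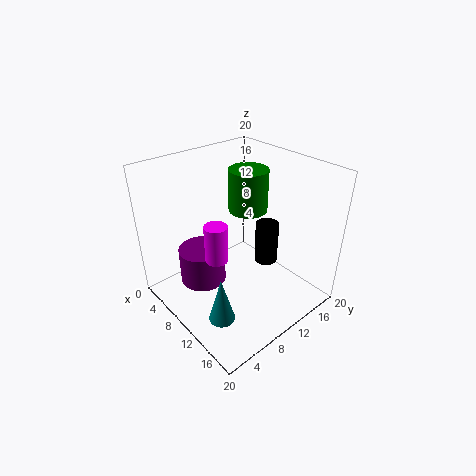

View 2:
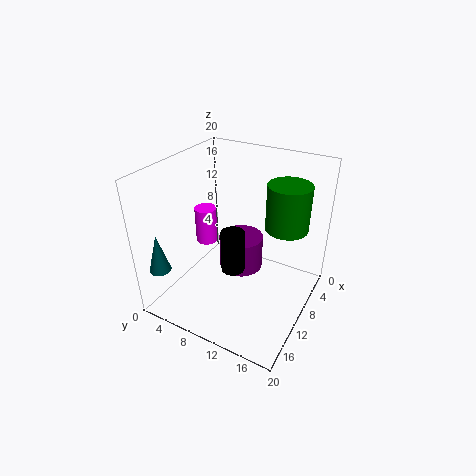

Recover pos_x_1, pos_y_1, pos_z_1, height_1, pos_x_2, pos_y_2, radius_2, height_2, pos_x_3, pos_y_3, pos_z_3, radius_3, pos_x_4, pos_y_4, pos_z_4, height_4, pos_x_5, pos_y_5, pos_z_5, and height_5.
pos_x_1 = 4.5
pos_y_1 = 7.5
pos_z_1 = 1
height_1 = 5.5
pos_x_2 = 6
pos_y_2 = 15.5
radius_2 = 3
height_2 = 6.5
pos_x_3 = 17
pos_y_3 = 1.5
pos_z_3 = 6
radius_3 = 1.5
pos_x_4 = 14
pos_y_4 = 11.5
pos_z_4 = 8
height_4 = 5.5
pos_x_5 = 11
pos_y_5 = 5.5
pos_z_5 = 9
height_5 = 5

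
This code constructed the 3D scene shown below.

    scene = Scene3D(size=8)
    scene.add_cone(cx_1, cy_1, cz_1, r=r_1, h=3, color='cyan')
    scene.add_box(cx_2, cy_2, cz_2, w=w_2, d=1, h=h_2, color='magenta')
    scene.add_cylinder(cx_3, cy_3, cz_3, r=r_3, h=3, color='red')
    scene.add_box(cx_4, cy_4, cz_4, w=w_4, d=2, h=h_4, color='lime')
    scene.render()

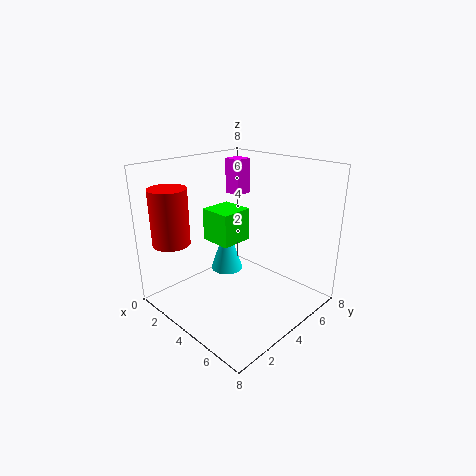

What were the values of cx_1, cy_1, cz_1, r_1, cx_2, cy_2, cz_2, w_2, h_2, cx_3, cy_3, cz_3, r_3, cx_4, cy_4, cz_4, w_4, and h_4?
cx_1 = 2, cy_1 = 5, cz_1 = 1, r_1 = 1, cx_2 = 2, cy_2 = 5, cz_2 = 6, w_2 = 1, h_2 = 2, cx_3 = 2, cy_3 = 1, cz_3 = 4, r_3 = 1, cx_4 = 1, cy_4 = 4, cz_4 = 3, w_4 = 2, h_4 = 2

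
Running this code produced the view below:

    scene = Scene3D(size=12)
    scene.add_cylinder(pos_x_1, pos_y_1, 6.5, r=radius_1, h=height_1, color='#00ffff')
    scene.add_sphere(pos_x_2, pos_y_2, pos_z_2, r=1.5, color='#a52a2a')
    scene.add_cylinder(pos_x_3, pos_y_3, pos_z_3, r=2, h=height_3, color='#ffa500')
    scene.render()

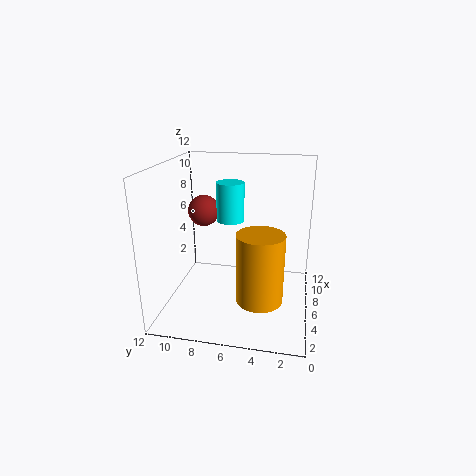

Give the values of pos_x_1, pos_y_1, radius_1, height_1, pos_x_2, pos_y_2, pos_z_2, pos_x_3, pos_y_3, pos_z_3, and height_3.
pos_x_1 = 8.75, pos_y_1 = 7.25, radius_1 = 1.25, height_1 = 3.5, pos_x_2 = 10.25, pos_y_2 = 10.25, pos_z_2 = 6.75, pos_x_3 = 5.25, pos_y_3 = 4, pos_z_3 = 0.75, height_3 = 6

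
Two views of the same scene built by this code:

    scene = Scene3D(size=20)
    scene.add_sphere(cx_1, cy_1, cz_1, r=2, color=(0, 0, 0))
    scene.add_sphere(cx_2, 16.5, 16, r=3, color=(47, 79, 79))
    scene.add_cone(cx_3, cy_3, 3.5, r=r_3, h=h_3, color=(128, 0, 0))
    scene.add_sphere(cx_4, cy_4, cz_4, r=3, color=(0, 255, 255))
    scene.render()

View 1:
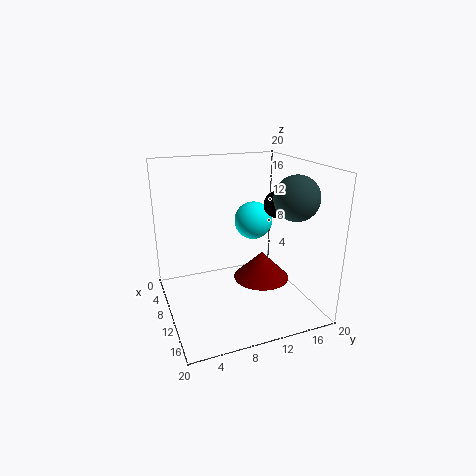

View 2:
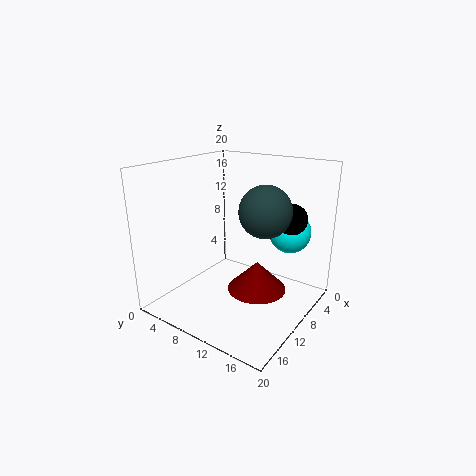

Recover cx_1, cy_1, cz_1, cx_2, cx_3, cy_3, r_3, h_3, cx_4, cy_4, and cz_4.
cx_1 = 8, cy_1 = 17, cz_1 = 13.5, cx_2 = 14, cx_3 = 10.5, cy_3 = 13.5, r_3 = 4, h_3 = 4, cx_4 = 4, cy_4 = 15, cz_4 = 10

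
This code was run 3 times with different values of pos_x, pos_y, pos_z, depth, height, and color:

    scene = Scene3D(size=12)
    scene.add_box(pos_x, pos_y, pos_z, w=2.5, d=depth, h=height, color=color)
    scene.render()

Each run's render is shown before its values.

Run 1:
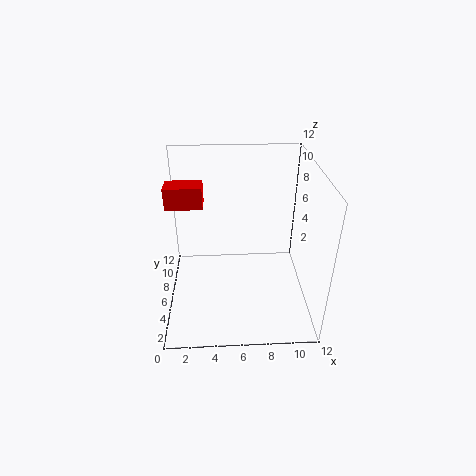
pos_x = 1
pos_y = 2.5
pos_z = 10.5
depth = 1.5
height = 1.5
color = 'red'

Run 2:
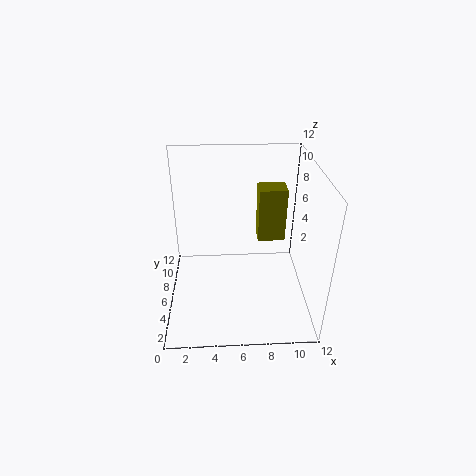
pos_x = 8
pos_y = 8.5
pos_z = 4
depth = 2
height = 5
color = 'olive'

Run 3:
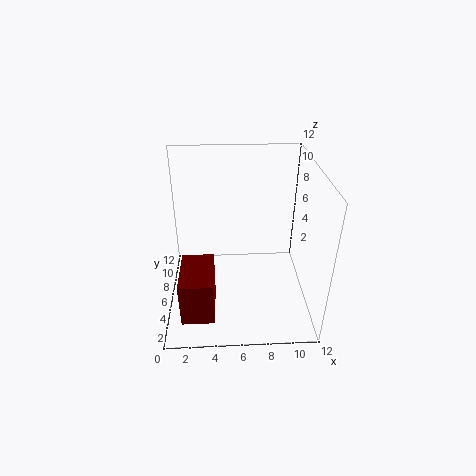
pos_x = 1.5
pos_y = 0.5
pos_z = 2
depth = 4
height = 3.5
color = 'maroon'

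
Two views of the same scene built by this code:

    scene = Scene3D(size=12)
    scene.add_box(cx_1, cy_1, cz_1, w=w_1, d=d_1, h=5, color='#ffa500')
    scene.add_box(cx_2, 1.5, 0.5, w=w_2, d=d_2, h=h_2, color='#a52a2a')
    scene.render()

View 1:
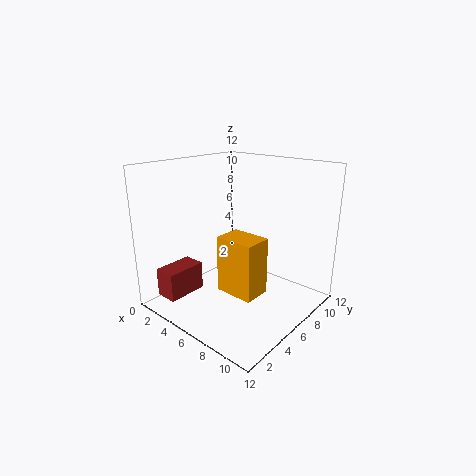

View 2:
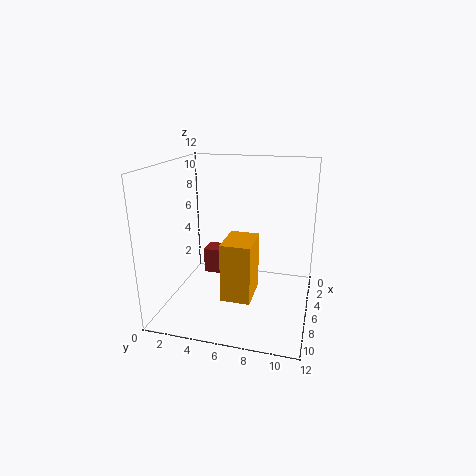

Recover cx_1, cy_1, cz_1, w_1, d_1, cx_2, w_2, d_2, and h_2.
cx_1 = 4.5; cy_1 = 5; cz_1 = 1; w_1 = 3.5; d_1 = 2.5; cx_2 = 0.5; w_2 = 2; d_2 = 3.5; h_2 = 2.5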